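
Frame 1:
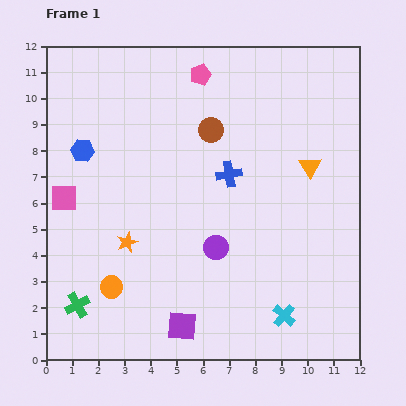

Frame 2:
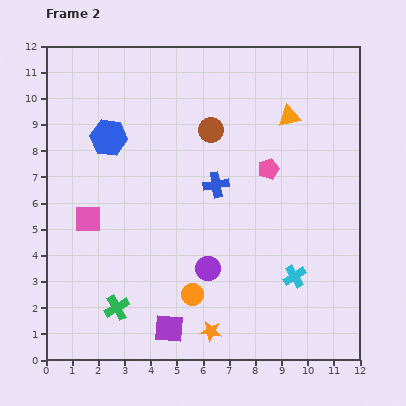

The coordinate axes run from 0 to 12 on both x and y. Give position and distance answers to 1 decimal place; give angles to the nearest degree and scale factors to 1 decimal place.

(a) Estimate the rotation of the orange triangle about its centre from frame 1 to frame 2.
50° clockwise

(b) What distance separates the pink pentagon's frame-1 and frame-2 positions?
4.4

The pink pentagon moved from (5.9, 10.9) to (8.5, 7.3), a distance of √(2.6² + 3.6²) ≈ 4.4.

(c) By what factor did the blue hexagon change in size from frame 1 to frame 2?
1.6×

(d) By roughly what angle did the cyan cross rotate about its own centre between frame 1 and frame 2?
17° clockwise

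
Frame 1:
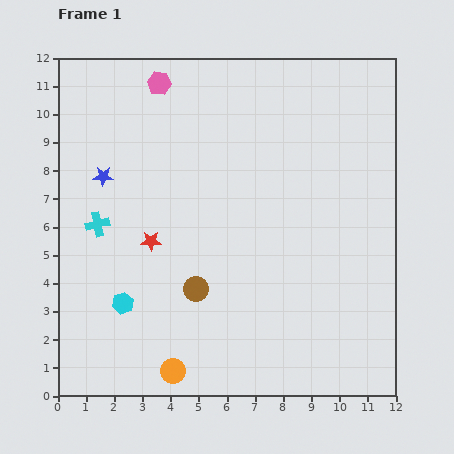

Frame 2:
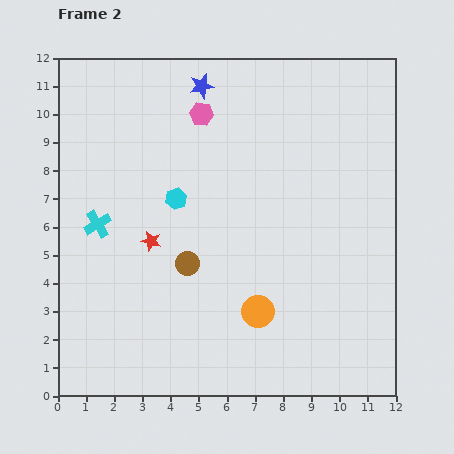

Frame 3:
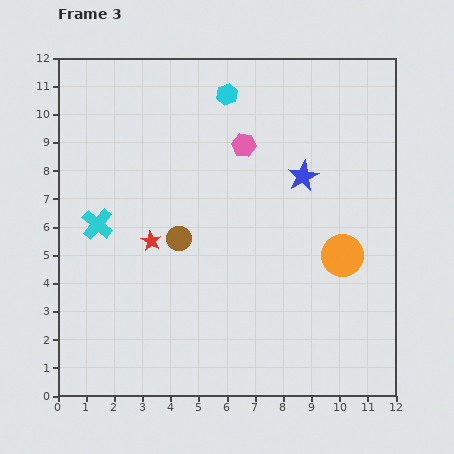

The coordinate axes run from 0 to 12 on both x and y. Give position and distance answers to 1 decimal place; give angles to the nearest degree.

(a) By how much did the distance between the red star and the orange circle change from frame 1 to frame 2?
-0.2

Distance in frame 1: 4.7. Distance in frame 2: 4.5.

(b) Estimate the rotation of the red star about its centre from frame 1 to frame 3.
30° clockwise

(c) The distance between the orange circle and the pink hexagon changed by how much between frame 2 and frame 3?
-2.1

Distance in frame 2: 7.3. Distance in frame 3: 5.2.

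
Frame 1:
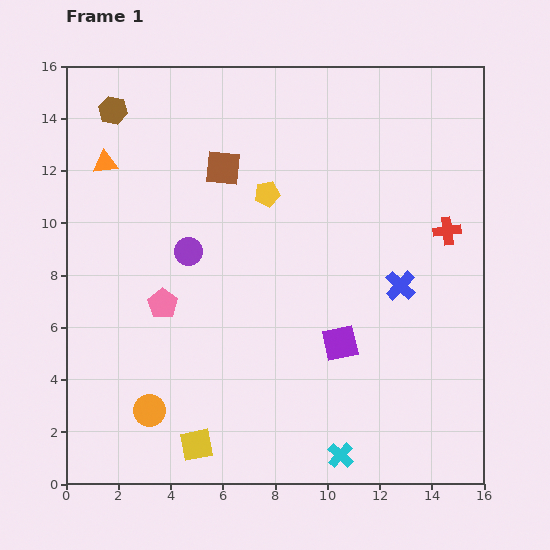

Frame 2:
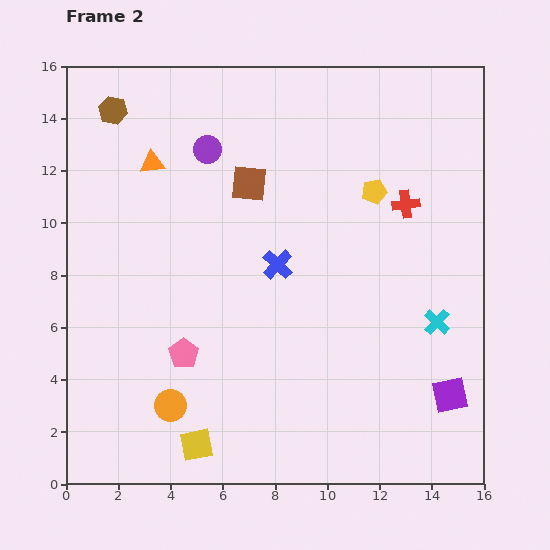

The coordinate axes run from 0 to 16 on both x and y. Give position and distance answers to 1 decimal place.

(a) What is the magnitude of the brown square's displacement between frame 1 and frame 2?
1.2

The brown square moved from (6.0, 12.1) to (7.0, 11.5), a distance of √(1.0² + 0.6²) ≈ 1.2.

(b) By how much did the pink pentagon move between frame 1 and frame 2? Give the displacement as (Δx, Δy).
(0.8, -1.9)

The pink pentagon was at (3.7, 6.9) in frame 1 and (4.5, 5.0) in frame 2.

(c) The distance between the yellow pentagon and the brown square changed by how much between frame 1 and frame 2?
+2.8

Distance in frame 1: 2.0. Distance in frame 2: 4.8.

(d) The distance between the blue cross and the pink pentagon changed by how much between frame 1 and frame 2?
-4.1

Distance in frame 1: 9.1. Distance in frame 2: 5.0.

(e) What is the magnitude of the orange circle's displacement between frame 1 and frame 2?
0.8

The orange circle moved from (3.2, 2.8) to (4.0, 3.0), a distance of √(0.8² + 0.2²) ≈ 0.8.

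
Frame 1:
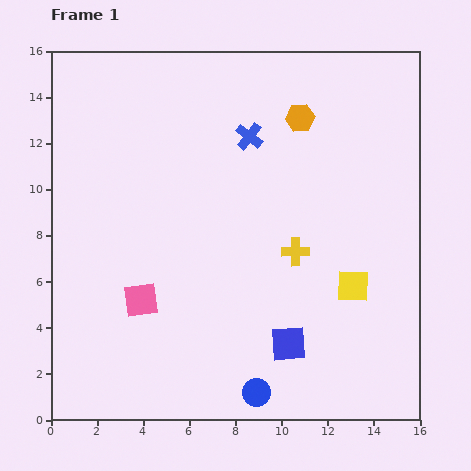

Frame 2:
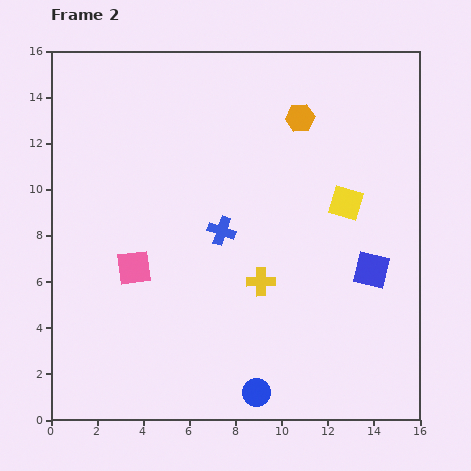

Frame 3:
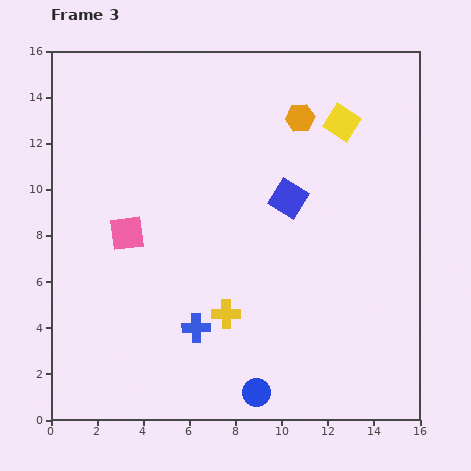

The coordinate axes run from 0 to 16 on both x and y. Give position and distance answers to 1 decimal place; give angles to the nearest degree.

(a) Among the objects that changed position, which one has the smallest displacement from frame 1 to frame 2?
the pink square

(moved 1.4)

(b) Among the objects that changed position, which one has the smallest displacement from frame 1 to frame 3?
the pink square

(moved 3.0)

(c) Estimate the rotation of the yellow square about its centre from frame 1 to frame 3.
30° clockwise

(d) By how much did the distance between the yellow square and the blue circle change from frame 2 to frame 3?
+3.2

Distance in frame 2: 9.1. Distance in frame 3: 12.3.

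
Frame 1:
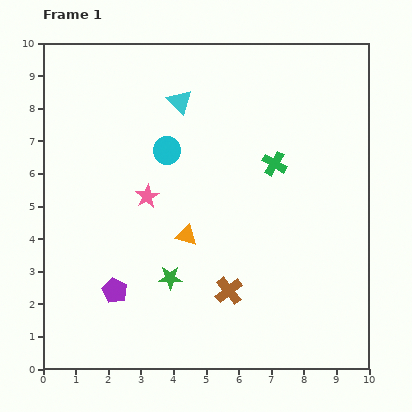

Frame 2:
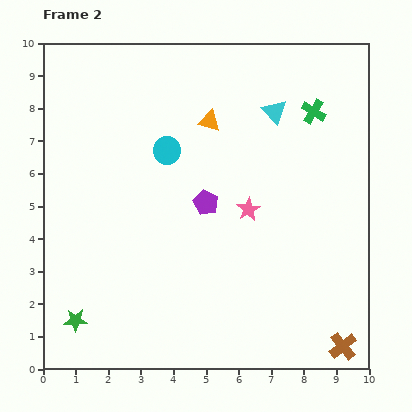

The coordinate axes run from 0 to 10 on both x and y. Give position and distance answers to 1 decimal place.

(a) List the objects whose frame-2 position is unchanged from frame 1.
the cyan circle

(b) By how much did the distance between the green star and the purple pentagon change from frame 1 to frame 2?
+3.7

Distance in frame 1: 1.7. Distance in frame 2: 5.4.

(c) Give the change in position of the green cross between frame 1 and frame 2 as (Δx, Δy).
(1.2, 1.6)

The green cross was at (7.1, 6.3) in frame 1 and (8.3, 7.9) in frame 2.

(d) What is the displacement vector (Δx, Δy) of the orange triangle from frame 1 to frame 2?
(0.7, 3.5)

The orange triangle was at (4.4, 4.1) in frame 1 and (5.1, 7.6) in frame 2.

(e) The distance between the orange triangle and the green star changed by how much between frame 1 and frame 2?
+5.9

Distance in frame 1: 1.4. Distance in frame 2: 7.3.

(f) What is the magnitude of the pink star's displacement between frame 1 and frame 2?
3.1

The pink star moved from (3.2, 5.3) to (6.3, 4.9), a distance of √(3.1² + 0.4²) ≈ 3.1.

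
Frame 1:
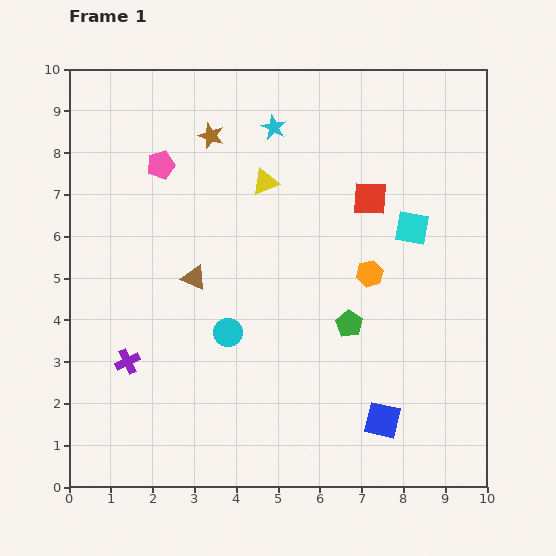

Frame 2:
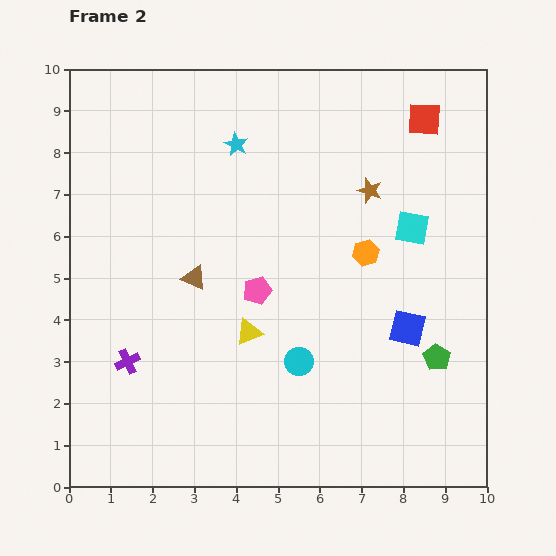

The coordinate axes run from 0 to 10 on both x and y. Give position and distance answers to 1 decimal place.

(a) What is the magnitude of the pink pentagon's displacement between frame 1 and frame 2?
3.8

The pink pentagon moved from (2.2, 7.7) to (4.5, 4.7), a distance of √(2.3² + 3.0²) ≈ 3.8.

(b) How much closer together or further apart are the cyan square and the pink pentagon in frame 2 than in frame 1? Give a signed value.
-2.2

Distance in frame 1: 6.2. Distance in frame 2: 4.0.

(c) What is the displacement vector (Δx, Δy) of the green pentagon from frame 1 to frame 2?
(2.1, -0.8)

The green pentagon was at (6.7, 3.9) in frame 1 and (8.8, 3.1) in frame 2.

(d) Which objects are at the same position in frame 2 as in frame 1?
the brown triangle, the cyan square, the purple cross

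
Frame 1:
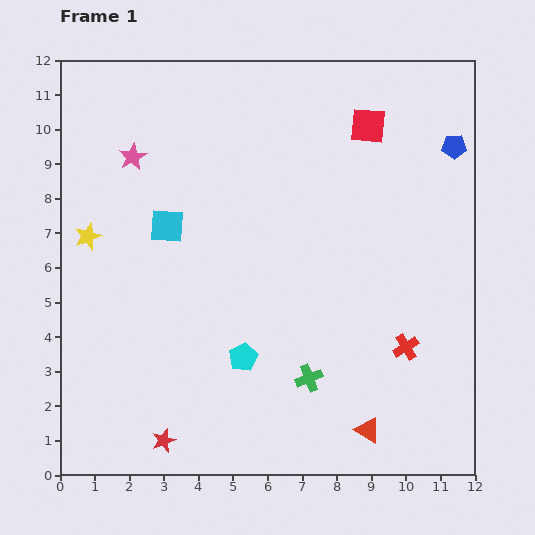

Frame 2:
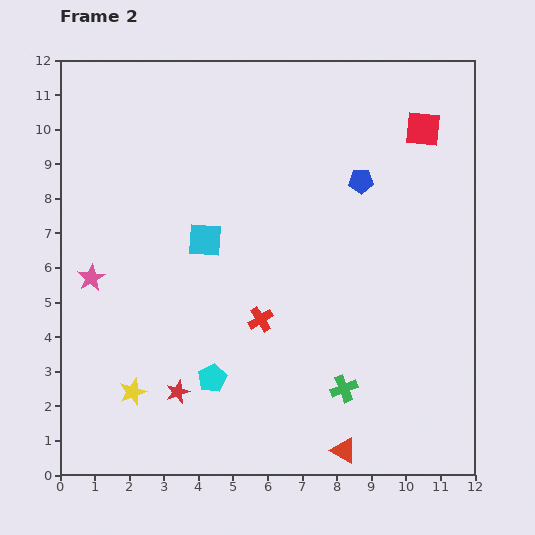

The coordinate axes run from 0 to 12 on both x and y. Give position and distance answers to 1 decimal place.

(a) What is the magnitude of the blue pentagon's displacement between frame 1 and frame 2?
2.9

The blue pentagon moved from (11.4, 9.5) to (8.7, 8.5), a distance of √(2.7² + 1.0²) ≈ 2.9.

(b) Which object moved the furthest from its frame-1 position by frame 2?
the yellow star

(moved 4.7; next 4.3)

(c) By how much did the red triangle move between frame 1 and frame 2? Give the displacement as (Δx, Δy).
(-0.7, -0.6)

The red triangle was at (8.9, 1.3) in frame 1 and (8.2, 0.7) in frame 2.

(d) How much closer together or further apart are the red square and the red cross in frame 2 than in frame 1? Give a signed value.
+0.7

Distance in frame 1: 6.5. Distance in frame 2: 7.2.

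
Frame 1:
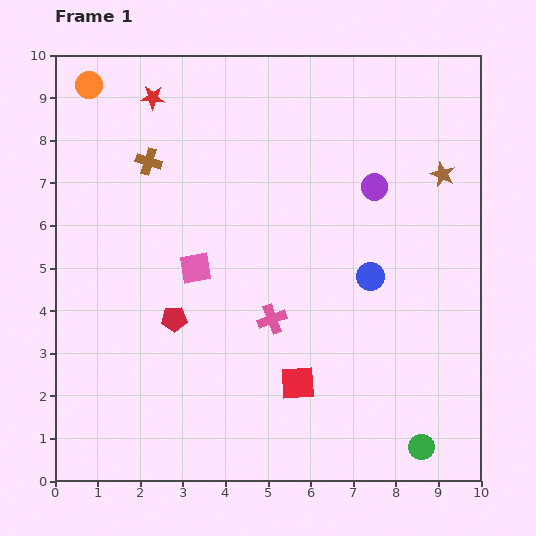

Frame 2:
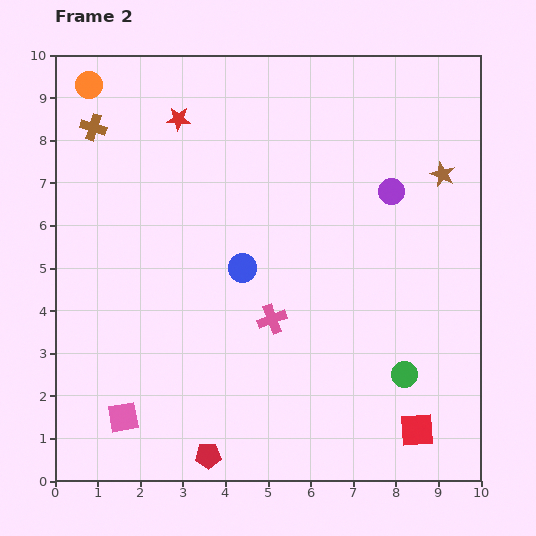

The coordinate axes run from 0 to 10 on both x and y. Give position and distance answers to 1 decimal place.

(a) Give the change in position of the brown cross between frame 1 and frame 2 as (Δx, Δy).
(-1.3, 0.8)

The brown cross was at (2.2, 7.5) in frame 1 and (0.9, 8.3) in frame 2.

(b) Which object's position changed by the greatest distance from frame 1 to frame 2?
the pink square

(moved 3.9; next 3.3)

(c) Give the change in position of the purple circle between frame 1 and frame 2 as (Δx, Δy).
(0.4, -0.1)

The purple circle was at (7.5, 6.9) in frame 1 and (7.9, 6.8) in frame 2.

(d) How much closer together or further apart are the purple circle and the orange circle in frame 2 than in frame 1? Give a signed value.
+0.4

Distance in frame 1: 7.1. Distance in frame 2: 7.5.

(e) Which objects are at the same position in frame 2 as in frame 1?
the brown star, the pink cross, the orange circle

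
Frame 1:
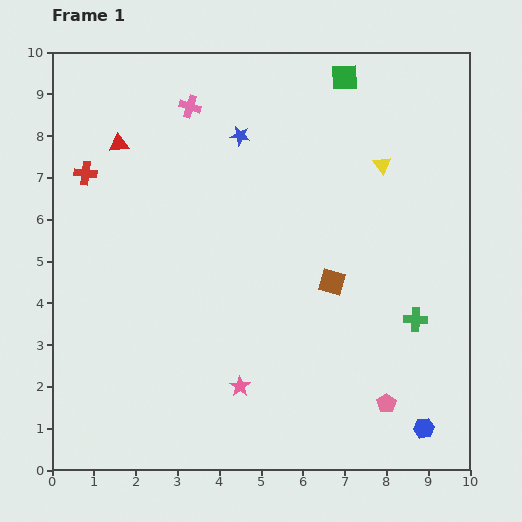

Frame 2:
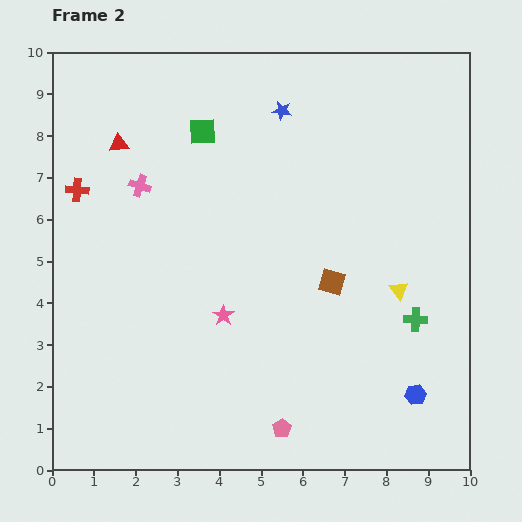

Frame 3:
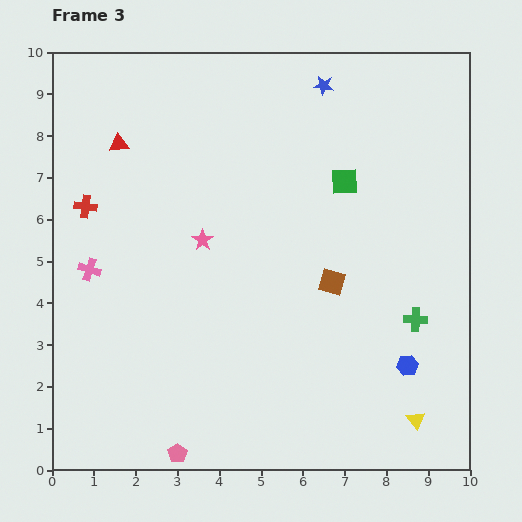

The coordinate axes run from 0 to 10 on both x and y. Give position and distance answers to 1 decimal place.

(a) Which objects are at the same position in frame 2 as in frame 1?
the red triangle, the green cross, the brown square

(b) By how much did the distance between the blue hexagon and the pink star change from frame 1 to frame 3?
+1.2

Distance in frame 1: 4.5. Distance in frame 3: 5.7.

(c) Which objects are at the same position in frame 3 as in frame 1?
the red triangle, the green cross, the brown square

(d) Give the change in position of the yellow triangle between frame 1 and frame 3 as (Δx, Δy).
(0.8, -6.1)

The yellow triangle was at (7.9, 7.3) in frame 1 and (8.7, 1.2) in frame 3.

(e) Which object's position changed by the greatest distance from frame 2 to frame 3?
the green square

(moved 3.6; next 3.1)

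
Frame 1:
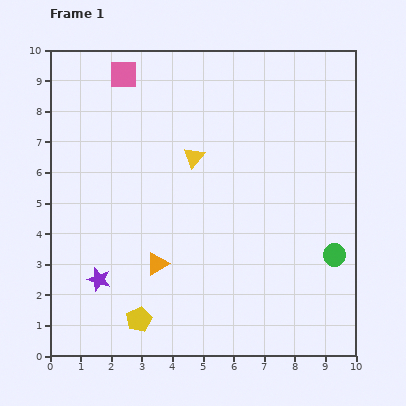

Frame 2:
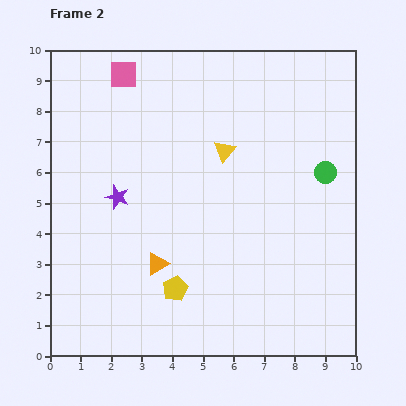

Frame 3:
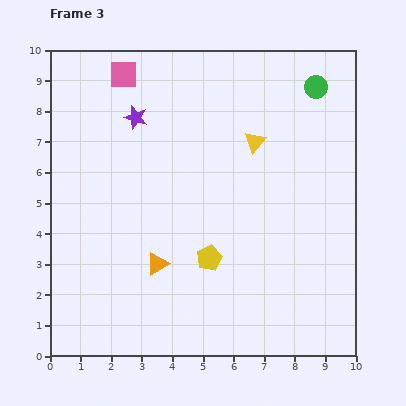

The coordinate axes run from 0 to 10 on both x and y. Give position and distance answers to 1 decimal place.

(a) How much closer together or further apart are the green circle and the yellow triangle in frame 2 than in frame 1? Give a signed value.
-2.2

Distance in frame 1: 5.6. Distance in frame 2: 3.4.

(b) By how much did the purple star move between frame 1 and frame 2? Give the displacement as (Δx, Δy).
(0.6, 2.7)

The purple star was at (1.6, 2.5) in frame 1 and (2.2, 5.2) in frame 2.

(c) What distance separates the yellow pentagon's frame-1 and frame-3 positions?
3.0

The yellow pentagon moved from (2.9, 1.2) to (5.2, 3.2), a distance of √(2.3² + 2.0²) ≈ 3.0.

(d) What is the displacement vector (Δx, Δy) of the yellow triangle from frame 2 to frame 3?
(1.0, 0.3)

The yellow triangle was at (5.7, 6.7) in frame 2 and (6.7, 7.0) in frame 3.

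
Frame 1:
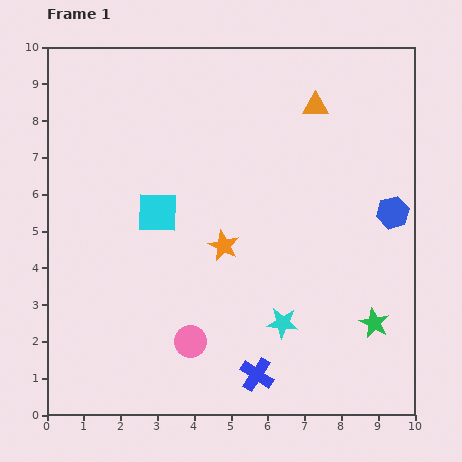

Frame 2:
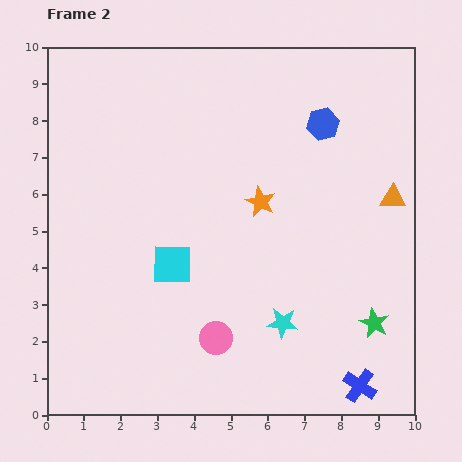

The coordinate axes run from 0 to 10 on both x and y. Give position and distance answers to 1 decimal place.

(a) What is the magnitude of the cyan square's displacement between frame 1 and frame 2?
1.5

The cyan square moved from (3.0, 5.5) to (3.4, 4.1), a distance of √(0.4² + 1.4²) ≈ 1.5.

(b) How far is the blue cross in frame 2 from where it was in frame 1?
2.8

The blue cross moved from (5.7, 1.1) to (8.5, 0.8), a distance of √(2.8² + 0.3²) ≈ 2.8.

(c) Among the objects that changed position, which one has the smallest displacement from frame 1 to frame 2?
the pink circle

(moved 0.7)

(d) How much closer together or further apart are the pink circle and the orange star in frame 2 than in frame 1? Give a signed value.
+1.1

Distance in frame 1: 2.8. Distance in frame 2: 3.9.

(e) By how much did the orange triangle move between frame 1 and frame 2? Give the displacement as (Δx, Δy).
(2.1, -2.5)

The orange triangle was at (7.3, 8.4) in frame 1 and (9.4, 5.9) in frame 2.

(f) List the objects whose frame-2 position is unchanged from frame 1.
the green star, the cyan star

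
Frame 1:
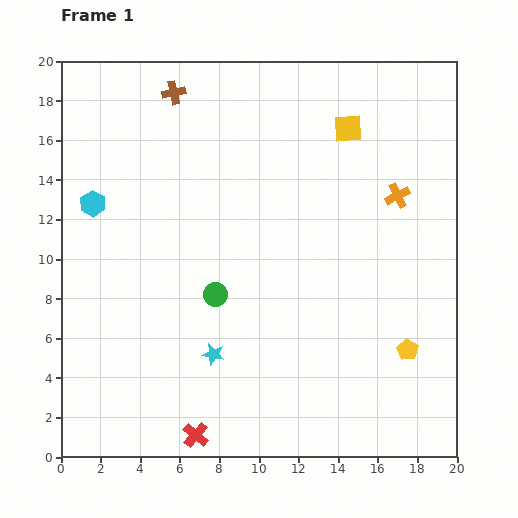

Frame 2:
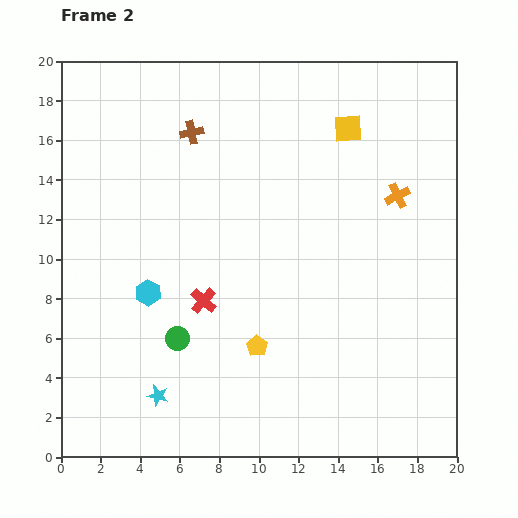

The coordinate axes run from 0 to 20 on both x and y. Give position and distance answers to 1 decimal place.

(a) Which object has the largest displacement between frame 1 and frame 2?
the yellow pentagon

(moved 7.6; next 6.8)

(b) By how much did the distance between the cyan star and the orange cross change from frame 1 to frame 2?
+3.5

Distance in frame 1: 12.3. Distance in frame 2: 15.8.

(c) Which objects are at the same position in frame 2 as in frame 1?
the orange cross, the yellow square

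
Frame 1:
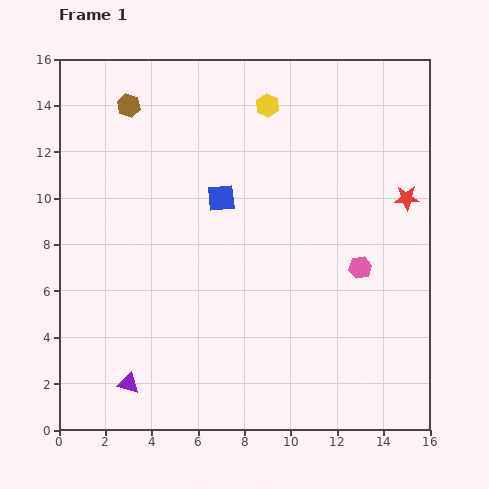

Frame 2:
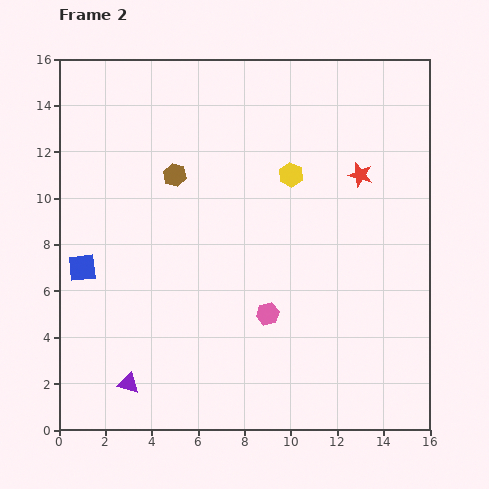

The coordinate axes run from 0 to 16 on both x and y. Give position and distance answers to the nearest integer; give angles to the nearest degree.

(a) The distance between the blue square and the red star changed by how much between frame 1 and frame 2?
+5

Distance in frame 1: 8. Distance in frame 2: 13.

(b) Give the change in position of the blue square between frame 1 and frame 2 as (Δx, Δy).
(-6, -3)

The blue square was at (7, 10) in frame 1 and (1, 7) in frame 2.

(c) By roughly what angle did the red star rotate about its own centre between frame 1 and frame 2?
17° clockwise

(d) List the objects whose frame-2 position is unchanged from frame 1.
the purple triangle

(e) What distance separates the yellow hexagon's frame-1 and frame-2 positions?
3

The yellow hexagon moved from (9, 14) to (10, 11), a distance of √(1² + 3²) ≈ 3.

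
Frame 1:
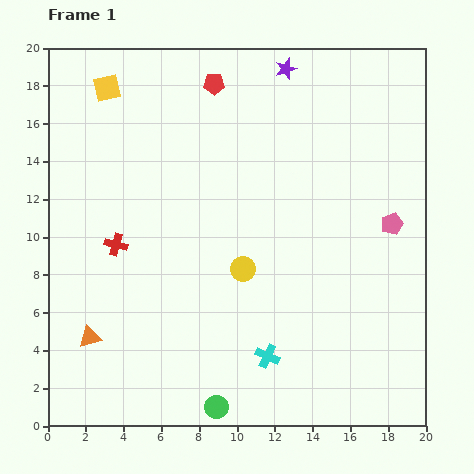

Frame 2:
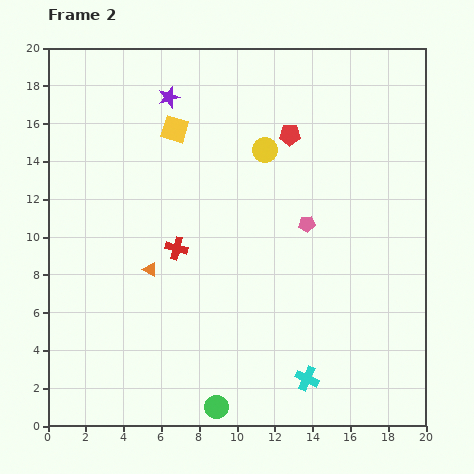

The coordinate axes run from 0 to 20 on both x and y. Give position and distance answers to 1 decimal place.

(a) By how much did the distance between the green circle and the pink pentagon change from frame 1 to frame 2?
-2.6

Distance in frame 1: 13.4. Distance in frame 2: 10.8.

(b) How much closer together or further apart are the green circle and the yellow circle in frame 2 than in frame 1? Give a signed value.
+6.4

Distance in frame 1: 7.4. Distance in frame 2: 13.8.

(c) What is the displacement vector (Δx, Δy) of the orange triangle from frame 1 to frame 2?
(3.2, 3.6)

The orange triangle was at (2.2, 4.7) in frame 1 and (5.4, 8.3) in frame 2.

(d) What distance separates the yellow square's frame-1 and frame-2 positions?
4.2

The yellow square moved from (3.1, 17.9) to (6.7, 15.7), a distance of √(3.6² + 2.2²) ≈ 4.2.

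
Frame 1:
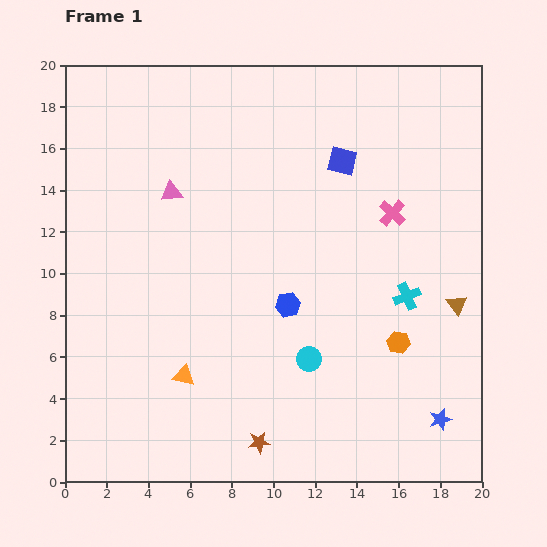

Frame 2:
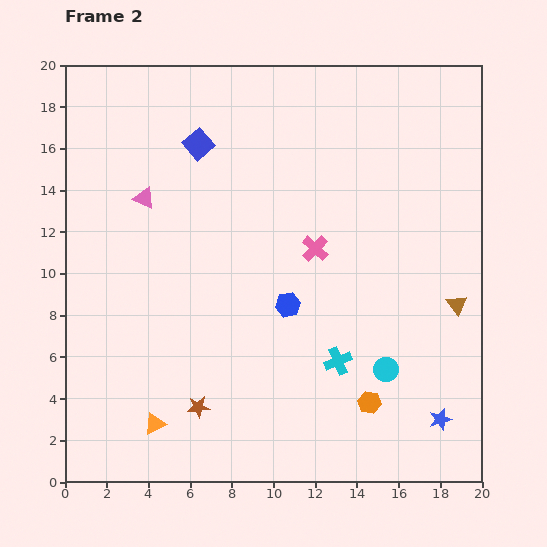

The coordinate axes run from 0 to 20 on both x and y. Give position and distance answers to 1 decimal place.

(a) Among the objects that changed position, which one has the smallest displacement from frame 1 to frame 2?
the pink triangle

(moved 1.3)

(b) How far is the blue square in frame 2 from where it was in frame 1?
6.9

The blue square moved from (13.3, 15.4) to (6.4, 16.2), a distance of √(6.9² + 0.8²) ≈ 6.9.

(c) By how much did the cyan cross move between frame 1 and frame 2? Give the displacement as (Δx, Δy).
(-3.3, -3.1)

The cyan cross was at (16.4, 8.9) in frame 1 and (13.1, 5.8) in frame 2.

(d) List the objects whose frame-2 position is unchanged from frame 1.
the brown triangle, the blue star, the blue hexagon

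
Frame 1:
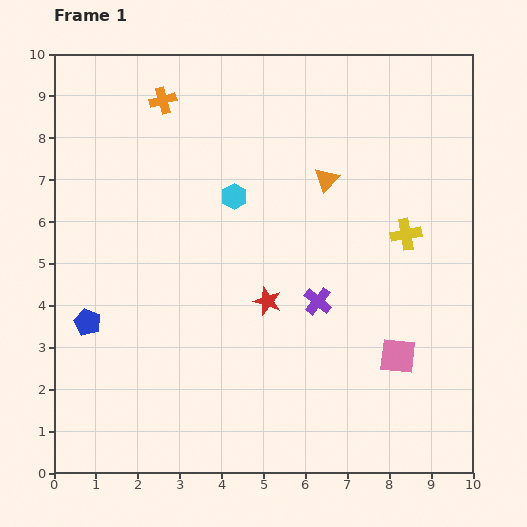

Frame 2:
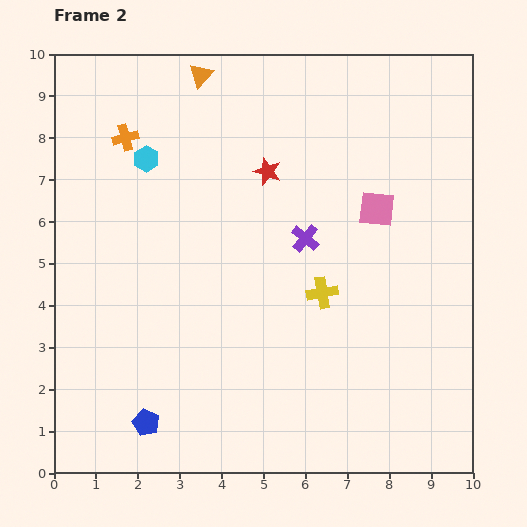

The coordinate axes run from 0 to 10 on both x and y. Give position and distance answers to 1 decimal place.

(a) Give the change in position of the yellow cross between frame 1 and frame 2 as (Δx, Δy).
(-2.0, -1.4)

The yellow cross was at (8.4, 5.7) in frame 1 and (6.4, 4.3) in frame 2.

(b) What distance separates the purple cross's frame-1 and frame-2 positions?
1.5

The purple cross moved from (6.3, 4.1) to (6.0, 5.6), a distance of √(0.3² + 1.5²) ≈ 1.5.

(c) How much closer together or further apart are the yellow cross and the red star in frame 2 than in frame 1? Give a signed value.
-0.5

Distance in frame 1: 3.7. Distance in frame 2: 3.2.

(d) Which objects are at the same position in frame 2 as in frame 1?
none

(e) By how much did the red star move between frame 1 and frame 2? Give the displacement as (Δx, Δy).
(0.0, 3.1)

The red star was at (5.1, 4.1) in frame 1 and (5.1, 7.2) in frame 2.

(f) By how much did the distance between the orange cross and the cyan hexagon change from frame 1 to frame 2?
-2.2

Distance in frame 1: 2.9. Distance in frame 2: 0.7.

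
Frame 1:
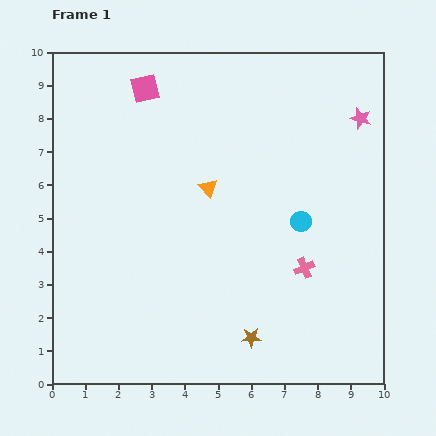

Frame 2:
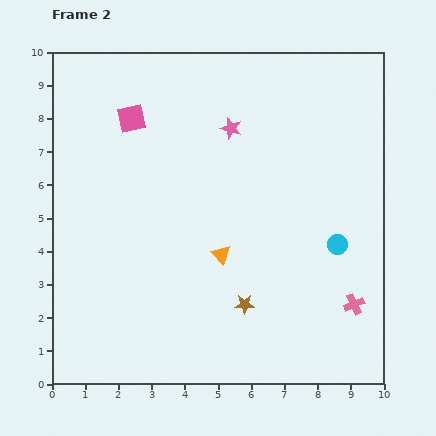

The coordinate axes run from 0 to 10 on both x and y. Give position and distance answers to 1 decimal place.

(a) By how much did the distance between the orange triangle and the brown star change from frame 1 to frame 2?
-3.0

Distance in frame 1: 4.7. Distance in frame 2: 1.7.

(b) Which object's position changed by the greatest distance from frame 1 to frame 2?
the pink star

(moved 3.9; next 2.0)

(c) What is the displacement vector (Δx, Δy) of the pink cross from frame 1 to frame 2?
(1.5, -1.1)

The pink cross was at (7.6, 3.5) in frame 1 and (9.1, 2.4) in frame 2.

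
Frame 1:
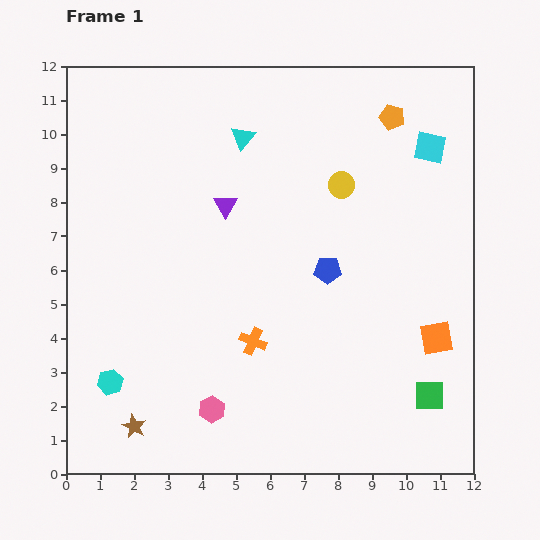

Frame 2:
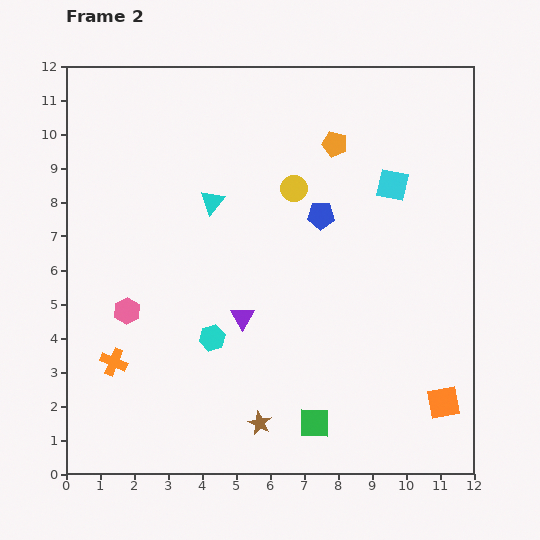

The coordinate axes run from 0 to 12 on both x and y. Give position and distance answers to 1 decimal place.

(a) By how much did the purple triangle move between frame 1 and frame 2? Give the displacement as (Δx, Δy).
(0.5, -3.3)

The purple triangle was at (4.7, 7.9) in frame 1 and (5.2, 4.6) in frame 2.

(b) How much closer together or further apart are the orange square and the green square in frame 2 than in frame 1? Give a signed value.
+2.1

Distance in frame 1: 1.7. Distance in frame 2: 3.8.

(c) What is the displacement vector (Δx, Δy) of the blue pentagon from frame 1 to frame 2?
(-0.2, 1.6)

The blue pentagon was at (7.7, 6.0) in frame 1 and (7.5, 7.6) in frame 2.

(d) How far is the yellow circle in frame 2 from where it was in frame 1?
1.4

The yellow circle moved from (8.1, 8.5) to (6.7, 8.4), a distance of √(1.4² + 0.1²) ≈ 1.4.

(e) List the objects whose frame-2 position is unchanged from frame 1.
none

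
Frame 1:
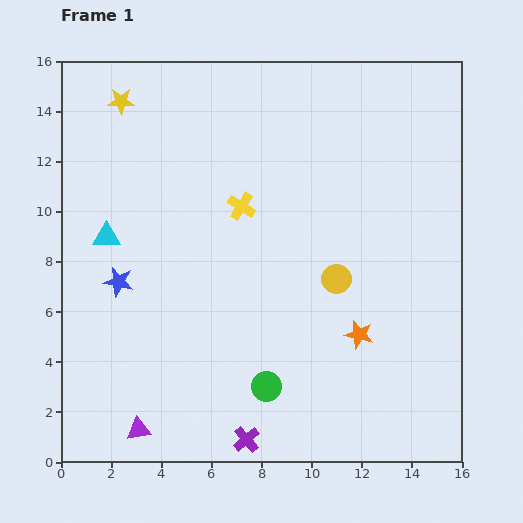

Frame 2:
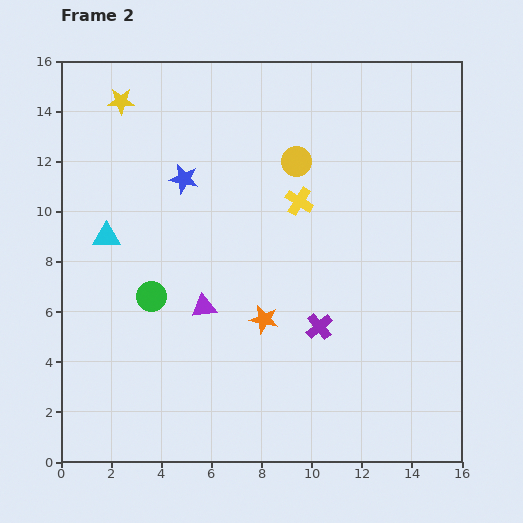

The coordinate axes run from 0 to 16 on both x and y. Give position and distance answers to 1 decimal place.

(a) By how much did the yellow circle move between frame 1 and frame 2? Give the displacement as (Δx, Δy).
(-1.6, 4.7)

The yellow circle was at (11.0, 7.3) in frame 1 and (9.4, 12.0) in frame 2.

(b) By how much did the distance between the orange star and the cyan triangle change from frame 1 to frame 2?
-3.7

Distance in frame 1: 10.8. Distance in frame 2: 7.1.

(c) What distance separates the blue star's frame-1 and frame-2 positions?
4.9

The blue star moved from (2.3, 7.2) to (4.9, 11.3), a distance of √(2.6² + 4.1²) ≈ 4.9.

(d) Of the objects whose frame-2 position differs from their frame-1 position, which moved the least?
the yellow cross

(moved 2.3)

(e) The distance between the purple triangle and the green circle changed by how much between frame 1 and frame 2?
-3.3

Distance in frame 1: 5.4. Distance in frame 2: 2.1.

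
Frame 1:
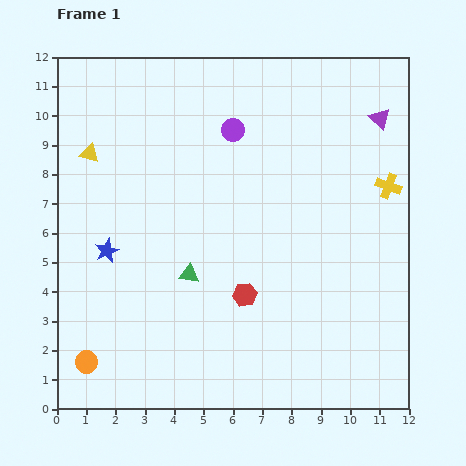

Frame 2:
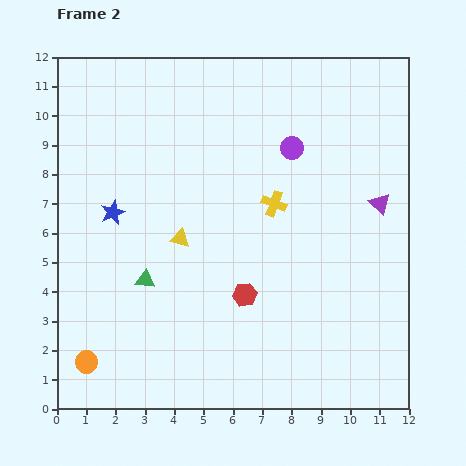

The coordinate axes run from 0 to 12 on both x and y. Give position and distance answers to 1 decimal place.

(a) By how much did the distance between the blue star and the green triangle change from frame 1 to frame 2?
-0.4

Distance in frame 1: 2.9. Distance in frame 2: 2.5.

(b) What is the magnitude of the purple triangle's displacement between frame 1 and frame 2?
2.9

The purple triangle moved from (11.0, 9.9) to (11.0, 7.0), a distance of √(0.0² + 2.9²) ≈ 2.9.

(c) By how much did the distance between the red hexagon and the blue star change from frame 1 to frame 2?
+0.4

Distance in frame 1: 4.9. Distance in frame 2: 5.3.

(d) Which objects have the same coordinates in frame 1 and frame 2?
the orange circle, the red hexagon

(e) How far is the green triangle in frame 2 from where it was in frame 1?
1.5

The green triangle moved from (4.5, 4.6) to (3.0, 4.4), a distance of √(1.5² + 0.2²) ≈ 1.5.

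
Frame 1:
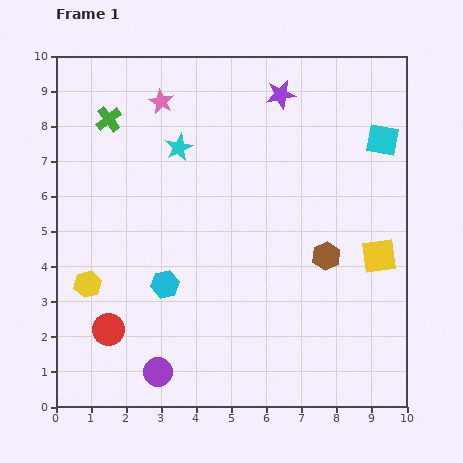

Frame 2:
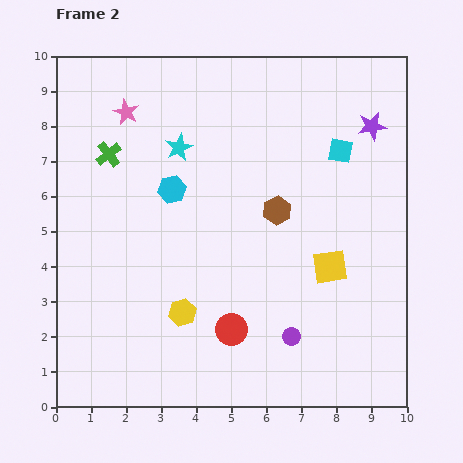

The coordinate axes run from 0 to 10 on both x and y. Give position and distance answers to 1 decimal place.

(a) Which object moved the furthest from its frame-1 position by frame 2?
the purple circle

(moved 3.9; next 3.5)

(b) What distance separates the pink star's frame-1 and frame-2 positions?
1.0

The pink star moved from (3.0, 8.7) to (2.0, 8.4), a distance of √(1.0² + 0.3²) ≈ 1.0.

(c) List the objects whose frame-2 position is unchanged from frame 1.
the cyan star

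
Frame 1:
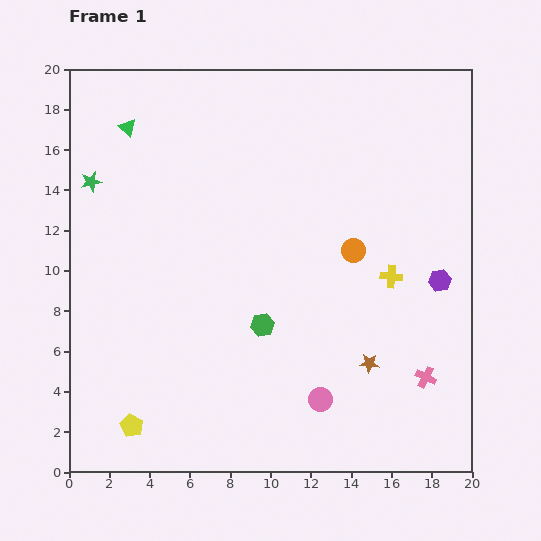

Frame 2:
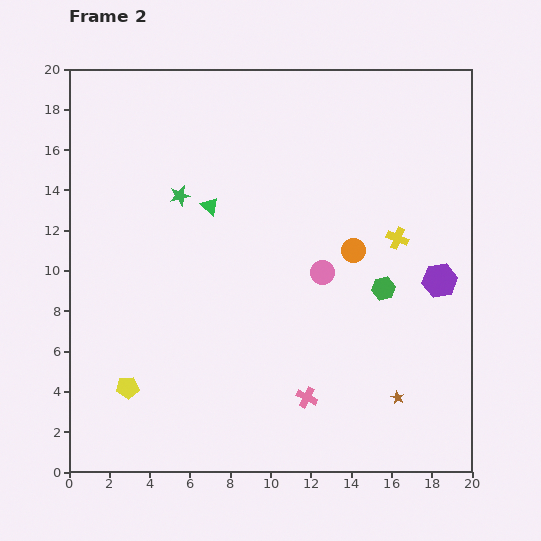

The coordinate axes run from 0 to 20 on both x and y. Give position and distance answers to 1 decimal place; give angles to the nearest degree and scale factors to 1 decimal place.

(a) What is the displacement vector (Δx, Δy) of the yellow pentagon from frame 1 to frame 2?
(-0.2, 1.9)

The yellow pentagon was at (3.1, 2.3) in frame 1 and (2.9, 4.2) in frame 2.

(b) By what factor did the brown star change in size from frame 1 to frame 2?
0.6×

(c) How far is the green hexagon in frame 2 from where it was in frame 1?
6.3

The green hexagon moved from (9.6, 7.3) to (15.6, 9.1), a distance of √(6.0² + 1.8²) ≈ 6.3.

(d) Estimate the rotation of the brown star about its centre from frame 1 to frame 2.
23° clockwise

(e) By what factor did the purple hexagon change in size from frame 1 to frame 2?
1.5×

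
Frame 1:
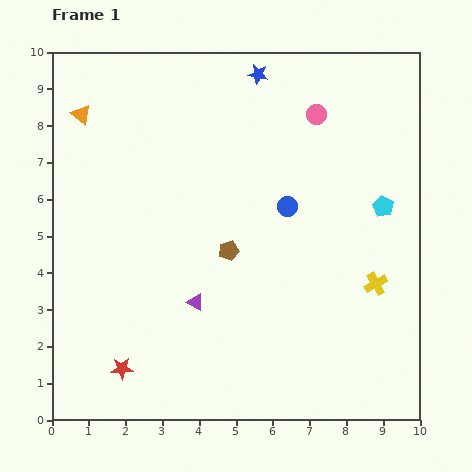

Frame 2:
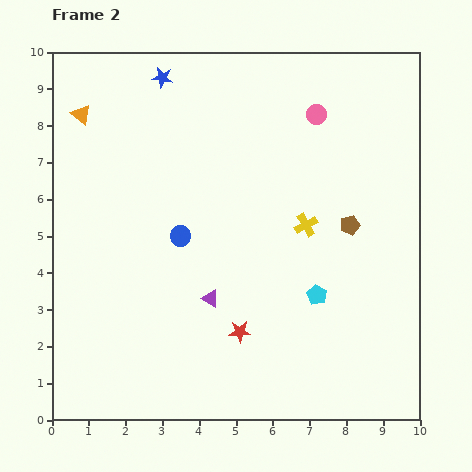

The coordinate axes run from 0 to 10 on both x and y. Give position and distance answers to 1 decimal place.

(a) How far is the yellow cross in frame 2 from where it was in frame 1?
2.5

The yellow cross moved from (8.8, 3.7) to (6.9, 5.3), a distance of √(1.9² + 1.6²) ≈ 2.5.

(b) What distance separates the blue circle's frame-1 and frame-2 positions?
3.0

The blue circle moved from (6.4, 5.8) to (3.5, 5.0), a distance of √(2.9² + 0.8²) ≈ 3.0.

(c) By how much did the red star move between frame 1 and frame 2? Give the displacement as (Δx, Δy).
(3.2, 1.0)

The red star was at (1.9, 1.4) in frame 1 and (5.1, 2.4) in frame 2.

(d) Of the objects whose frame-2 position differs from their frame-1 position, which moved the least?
the purple triangle

(moved 0.4)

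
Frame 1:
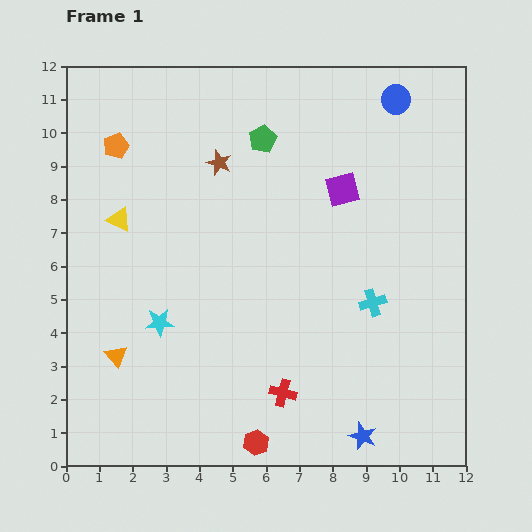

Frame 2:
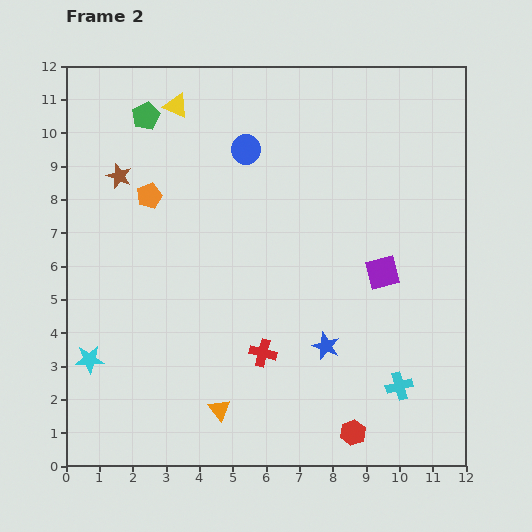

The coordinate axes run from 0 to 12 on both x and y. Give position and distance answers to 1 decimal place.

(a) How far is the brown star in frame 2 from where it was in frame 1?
3.0

The brown star moved from (4.6, 9.1) to (1.6, 8.7), a distance of √(3.0² + 0.4²) ≈ 3.0.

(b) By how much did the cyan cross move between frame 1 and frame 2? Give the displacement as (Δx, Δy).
(0.8, -2.5)

The cyan cross was at (9.2, 4.9) in frame 1 and (10.0, 2.4) in frame 2.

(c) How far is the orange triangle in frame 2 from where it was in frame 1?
3.5

The orange triangle moved from (1.5, 3.3) to (4.6, 1.7), a distance of √(3.1² + 1.6²) ≈ 3.5.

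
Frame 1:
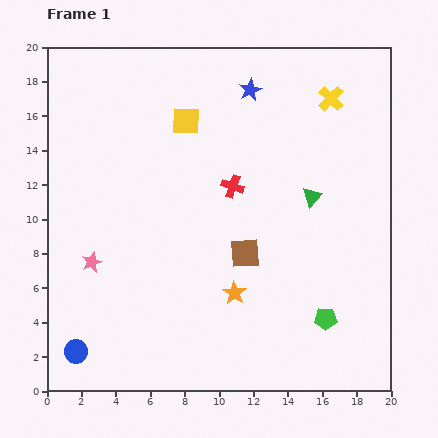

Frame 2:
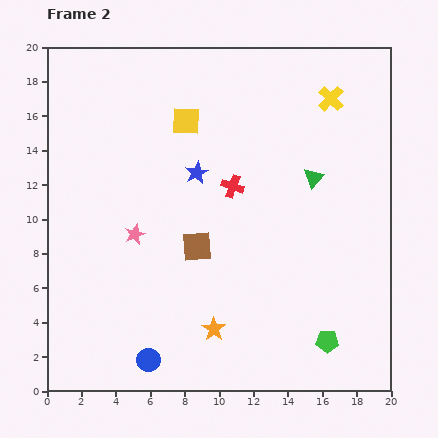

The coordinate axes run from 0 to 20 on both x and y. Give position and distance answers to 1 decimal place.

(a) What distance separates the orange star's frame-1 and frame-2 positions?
2.4

The orange star moved from (10.9, 5.7) to (9.7, 3.6), a distance of √(1.2² + 2.1²) ≈ 2.4.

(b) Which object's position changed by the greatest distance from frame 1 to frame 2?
the blue star

(moved 5.7; next 4.2)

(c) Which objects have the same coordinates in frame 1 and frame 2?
the red cross, the yellow cross, the yellow square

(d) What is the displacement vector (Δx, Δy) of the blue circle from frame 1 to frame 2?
(4.2, -0.5)

The blue circle was at (1.7, 2.3) in frame 1 and (5.9, 1.8) in frame 2.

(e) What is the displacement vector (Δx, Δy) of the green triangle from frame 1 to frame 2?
(0.1, 1.1)

The green triangle was at (15.4, 11.3) in frame 1 and (15.5, 12.4) in frame 2.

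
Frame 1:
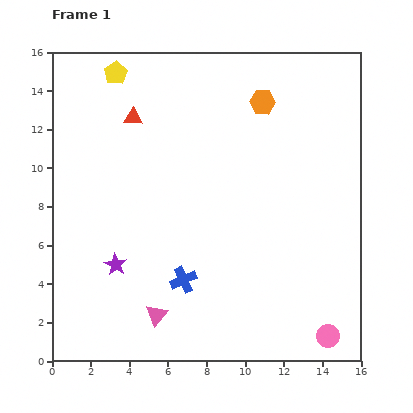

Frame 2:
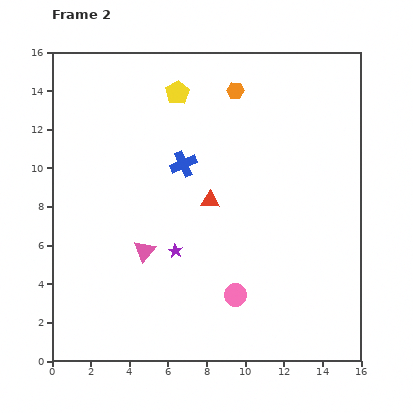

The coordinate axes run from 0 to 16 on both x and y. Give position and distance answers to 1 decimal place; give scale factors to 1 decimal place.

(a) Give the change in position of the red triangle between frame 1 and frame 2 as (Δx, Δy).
(4.0, -4.3)

The red triangle was at (4.2, 12.6) in frame 1 and (8.2, 8.3) in frame 2.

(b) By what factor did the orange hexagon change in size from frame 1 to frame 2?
0.7×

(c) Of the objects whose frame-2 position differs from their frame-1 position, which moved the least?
the orange hexagon

(moved 1.5)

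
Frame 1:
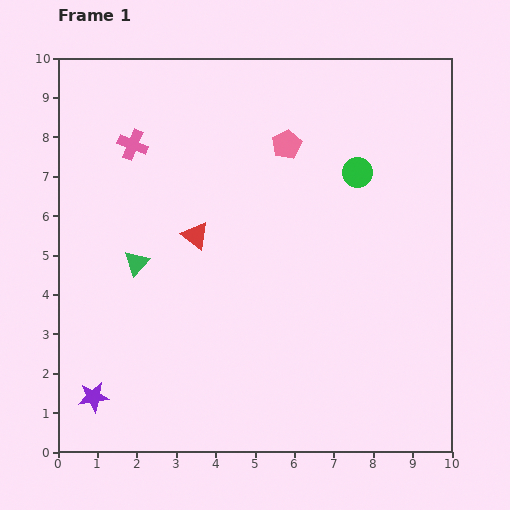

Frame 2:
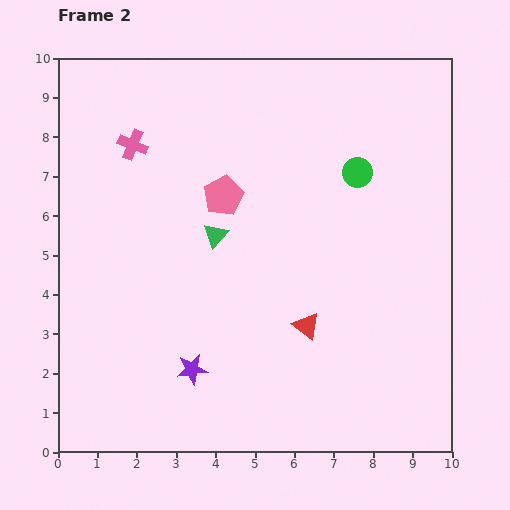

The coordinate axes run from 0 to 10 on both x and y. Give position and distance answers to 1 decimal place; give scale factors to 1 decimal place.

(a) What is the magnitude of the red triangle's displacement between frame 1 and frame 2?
3.6

The red triangle moved from (3.5, 5.5) to (6.3, 3.2), a distance of √(2.8² + 2.3²) ≈ 3.6.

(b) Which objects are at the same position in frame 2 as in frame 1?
the green circle, the pink cross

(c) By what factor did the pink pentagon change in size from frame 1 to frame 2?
1.4×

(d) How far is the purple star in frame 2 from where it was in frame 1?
2.6

The purple star moved from (0.9, 1.4) to (3.4, 2.1), a distance of √(2.5² + 0.7²) ≈ 2.6.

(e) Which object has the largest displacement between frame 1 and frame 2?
the red triangle

(moved 3.6; next 2.6)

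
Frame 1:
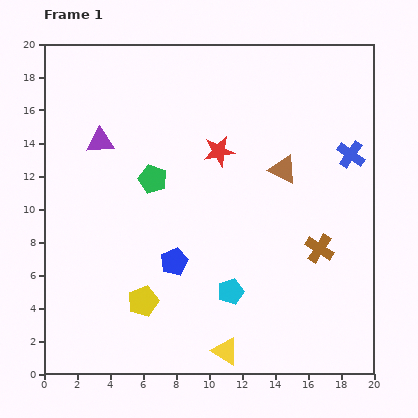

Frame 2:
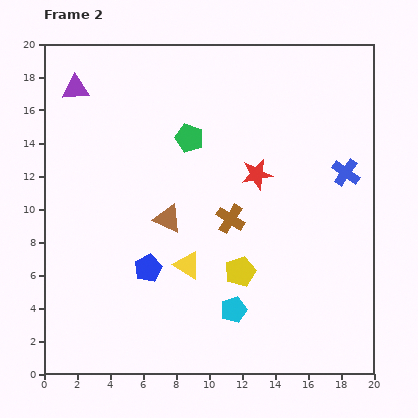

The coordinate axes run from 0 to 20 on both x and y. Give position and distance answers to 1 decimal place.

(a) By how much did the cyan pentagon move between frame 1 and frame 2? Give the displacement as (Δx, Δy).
(0.2, -1.1)

The cyan pentagon was at (11.3, 5.0) in frame 1 and (11.5, 3.9) in frame 2.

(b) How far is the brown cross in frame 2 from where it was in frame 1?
5.7

The brown cross moved from (16.7, 7.6) to (11.3, 9.4), a distance of √(5.4² + 1.8²) ≈ 5.7.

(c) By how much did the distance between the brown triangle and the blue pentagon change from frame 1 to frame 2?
-5.5

Distance in frame 1: 8.7. Distance in frame 2: 3.2.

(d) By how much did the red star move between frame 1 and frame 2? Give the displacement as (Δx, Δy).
(2.3, -1.4)

The red star was at (10.6, 13.5) in frame 1 and (12.9, 12.1) in frame 2.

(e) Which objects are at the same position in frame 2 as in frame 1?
none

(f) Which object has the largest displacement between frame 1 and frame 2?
the brown triangle

(moved 7.6; next 6.2)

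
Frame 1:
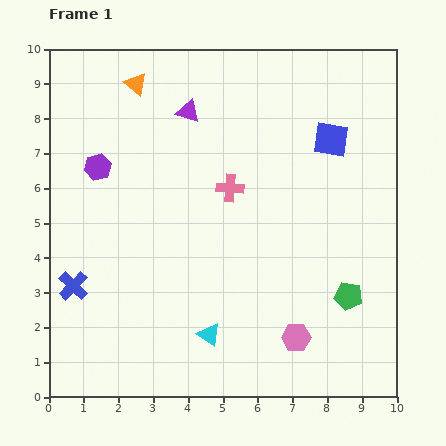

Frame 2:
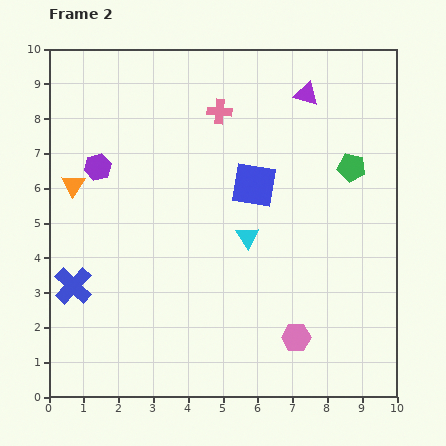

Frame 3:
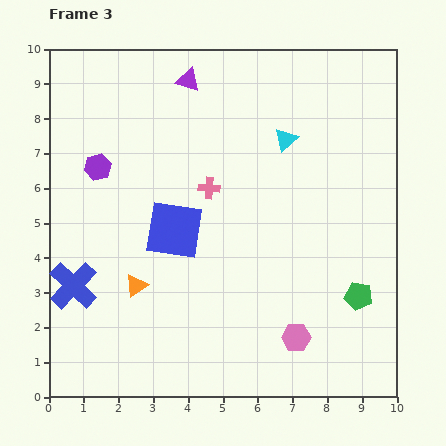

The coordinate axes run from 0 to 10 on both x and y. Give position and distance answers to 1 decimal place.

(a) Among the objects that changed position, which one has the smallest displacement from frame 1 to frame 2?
the pink cross

(moved 2.2)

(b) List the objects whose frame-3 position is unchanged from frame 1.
the pink hexagon, the purple hexagon, the blue cross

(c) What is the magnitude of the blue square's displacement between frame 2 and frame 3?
2.6

The blue square moved from (5.9, 6.1) to (3.6, 4.8), a distance of √(2.3² + 1.3²) ≈ 2.6.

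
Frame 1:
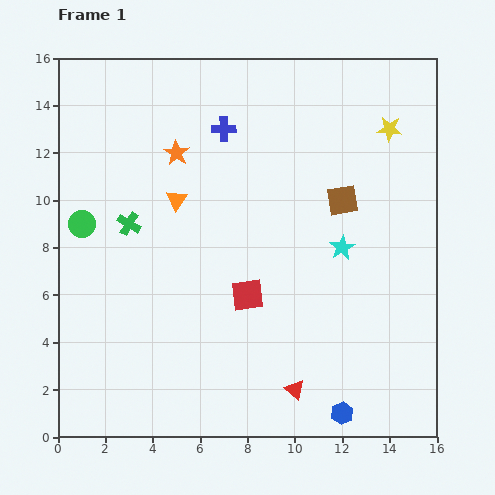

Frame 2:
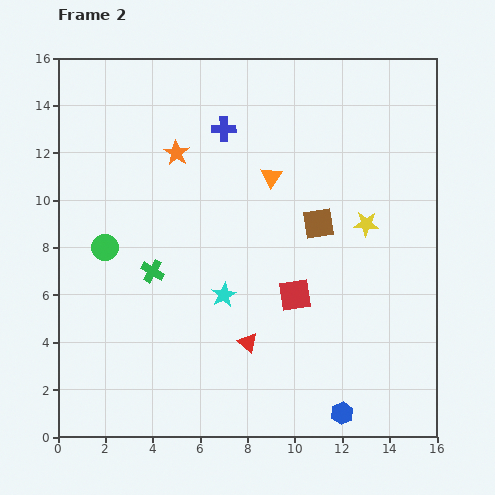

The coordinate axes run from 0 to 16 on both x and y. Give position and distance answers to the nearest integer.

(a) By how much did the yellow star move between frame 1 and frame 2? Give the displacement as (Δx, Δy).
(-1, -4)

The yellow star was at (14, 13) in frame 1 and (13, 9) in frame 2.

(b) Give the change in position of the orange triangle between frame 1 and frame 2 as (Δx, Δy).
(4, 1)

The orange triangle was at (5, 10) in frame 1 and (9, 11) in frame 2.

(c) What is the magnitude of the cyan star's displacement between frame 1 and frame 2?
5

The cyan star moved from (12, 8) to (7, 6), a distance of √(5² + 2²) ≈ 5.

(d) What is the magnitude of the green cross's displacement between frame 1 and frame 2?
2

The green cross moved from (3, 9) to (4, 7), a distance of √(1² + 2²) ≈ 2.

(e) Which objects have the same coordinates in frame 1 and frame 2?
the blue hexagon, the orange star, the blue cross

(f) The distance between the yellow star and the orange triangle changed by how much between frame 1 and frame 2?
-5

Distance in frame 1: 9. Distance in frame 2: 4.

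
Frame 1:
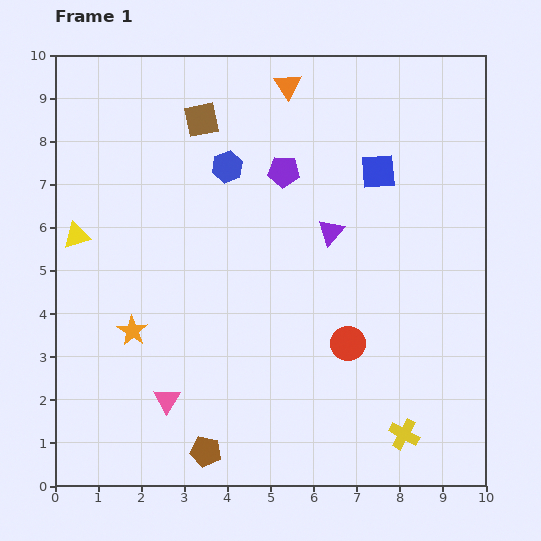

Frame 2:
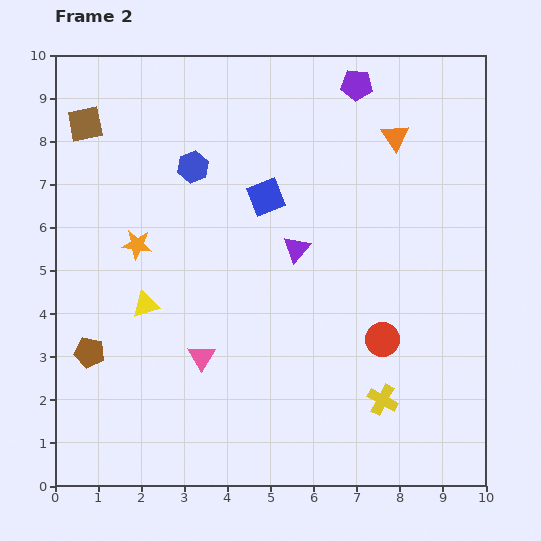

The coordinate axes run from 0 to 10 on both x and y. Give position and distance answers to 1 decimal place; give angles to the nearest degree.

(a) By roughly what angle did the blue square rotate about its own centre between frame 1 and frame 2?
16° counter-clockwise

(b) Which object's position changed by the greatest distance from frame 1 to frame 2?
the brown pentagon

(moved 3.5; next 2.8)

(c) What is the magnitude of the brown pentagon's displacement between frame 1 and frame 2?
3.5

The brown pentagon moved from (3.5, 0.8) to (0.8, 3.1), a distance of √(2.7² + 2.3²) ≈ 3.5.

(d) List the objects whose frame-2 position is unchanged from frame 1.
none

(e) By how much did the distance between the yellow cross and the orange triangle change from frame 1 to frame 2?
-2.4

Distance in frame 1: 8.5. Distance in frame 2: 6.1.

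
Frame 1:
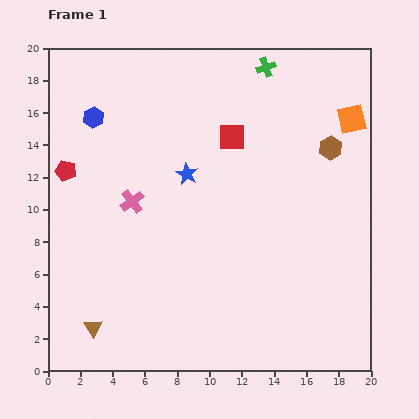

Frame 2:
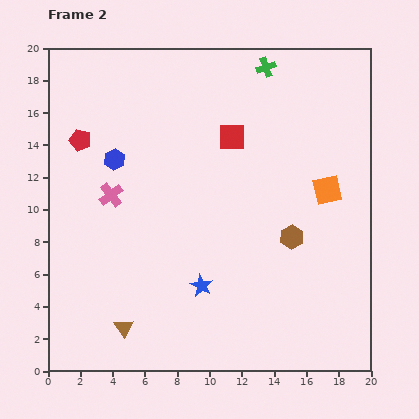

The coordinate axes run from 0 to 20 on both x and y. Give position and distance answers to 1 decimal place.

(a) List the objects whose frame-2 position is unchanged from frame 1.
the red square, the green cross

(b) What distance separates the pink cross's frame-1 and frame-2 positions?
1.4

The pink cross moved from (5.2, 10.5) to (3.9, 10.9), a distance of √(1.3² + 0.4²) ≈ 1.4.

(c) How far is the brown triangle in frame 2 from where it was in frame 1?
1.9

The brown triangle moved from (2.8, 2.7) to (4.7, 2.7), a distance of √(1.9² + 0.0²) ≈ 1.9.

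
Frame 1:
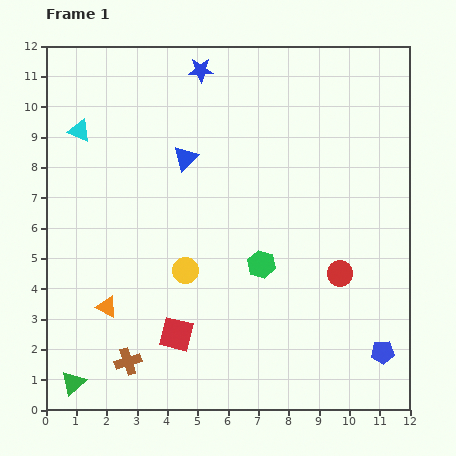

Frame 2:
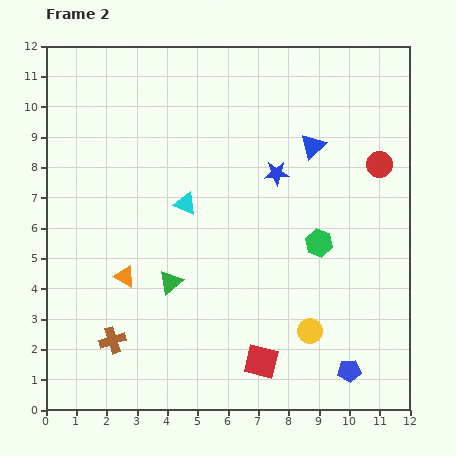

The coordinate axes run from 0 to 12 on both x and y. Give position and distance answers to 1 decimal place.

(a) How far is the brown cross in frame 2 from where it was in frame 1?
0.9

The brown cross moved from (2.7, 1.6) to (2.2, 2.3), a distance of √(0.5² + 0.7²) ≈ 0.9.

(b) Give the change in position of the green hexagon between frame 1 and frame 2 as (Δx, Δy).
(1.9, 0.7)

The green hexagon was at (7.1, 4.8) in frame 1 and (9.0, 5.5) in frame 2.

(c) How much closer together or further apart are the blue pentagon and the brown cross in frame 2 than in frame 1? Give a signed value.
-0.5

Distance in frame 1: 8.4. Distance in frame 2: 7.9.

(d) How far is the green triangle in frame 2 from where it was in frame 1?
4.6

The green triangle moved from (0.9, 0.9) to (4.1, 4.2), a distance of √(3.2² + 3.3²) ≈ 4.6.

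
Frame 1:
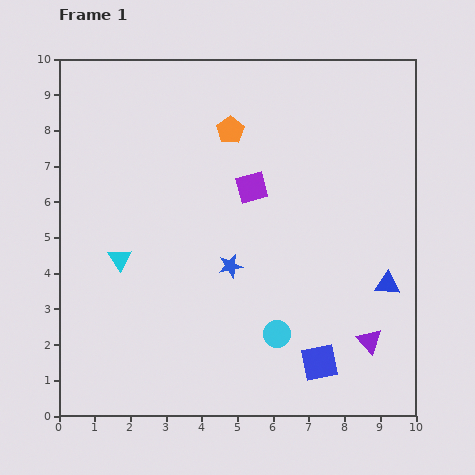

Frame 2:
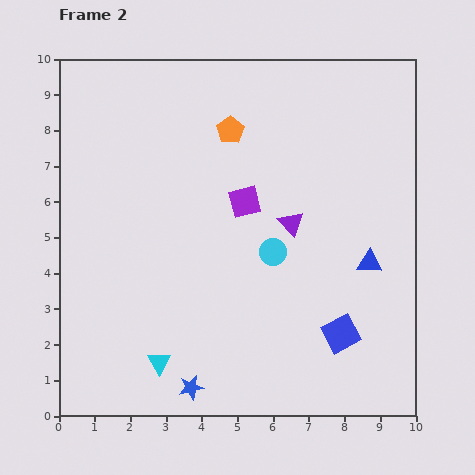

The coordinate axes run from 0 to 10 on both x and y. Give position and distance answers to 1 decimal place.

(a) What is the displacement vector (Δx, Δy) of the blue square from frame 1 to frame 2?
(0.6, 0.8)

The blue square was at (7.3, 1.5) in frame 1 and (7.9, 2.3) in frame 2.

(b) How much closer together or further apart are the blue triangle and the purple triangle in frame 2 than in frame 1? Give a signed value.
+0.8

Distance in frame 1: 1.7. Distance in frame 2: 2.5.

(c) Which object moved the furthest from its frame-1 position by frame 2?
the purple triangle

(moved 4.0; next 3.6)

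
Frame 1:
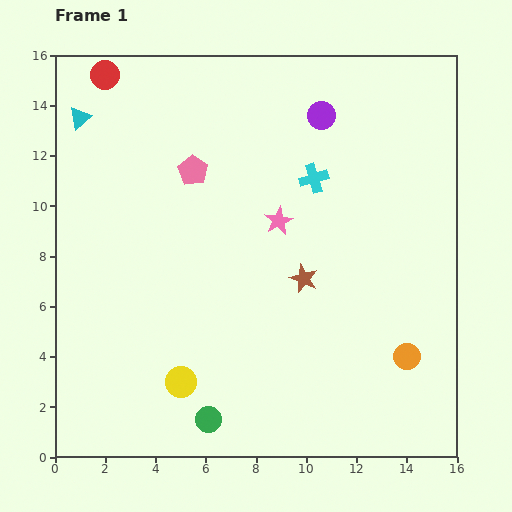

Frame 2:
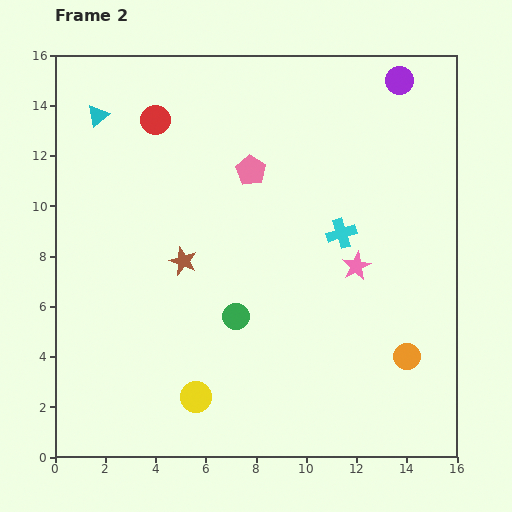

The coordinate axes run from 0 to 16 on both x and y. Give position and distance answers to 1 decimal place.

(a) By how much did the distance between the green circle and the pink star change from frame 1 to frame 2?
-3.2

Distance in frame 1: 8.4. Distance in frame 2: 5.2.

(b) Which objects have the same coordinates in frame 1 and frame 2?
the orange circle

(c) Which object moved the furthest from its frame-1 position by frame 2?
the brown star

(moved 4.9; next 4.2)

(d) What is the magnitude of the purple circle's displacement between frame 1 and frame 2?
3.4

The purple circle moved from (10.6, 13.6) to (13.7, 15.0), a distance of √(3.1² + 1.4²) ≈ 3.4.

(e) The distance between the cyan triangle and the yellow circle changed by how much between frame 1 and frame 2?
+0.7

Distance in frame 1: 11.2. Distance in frame 2: 11.9.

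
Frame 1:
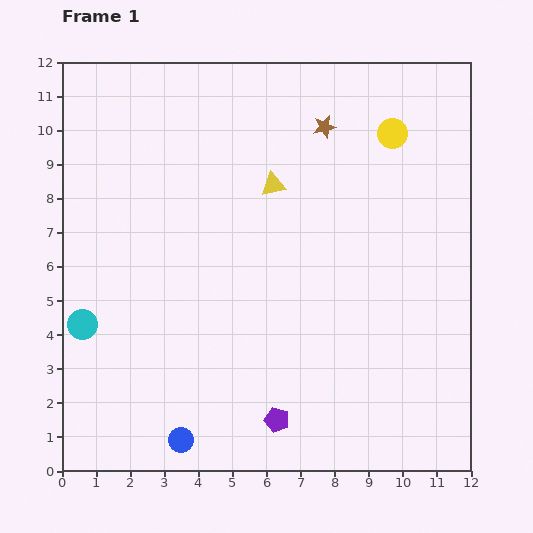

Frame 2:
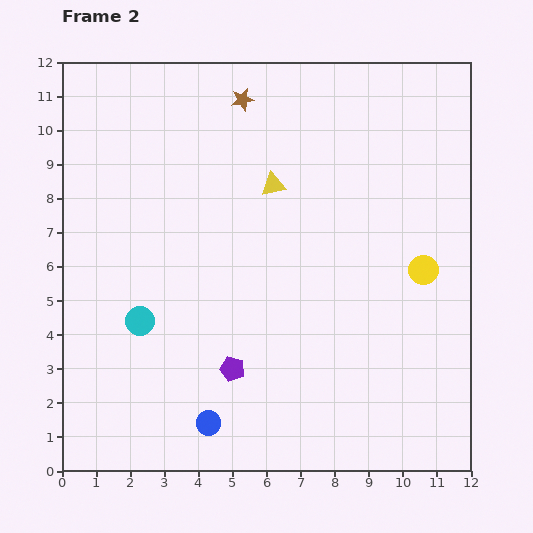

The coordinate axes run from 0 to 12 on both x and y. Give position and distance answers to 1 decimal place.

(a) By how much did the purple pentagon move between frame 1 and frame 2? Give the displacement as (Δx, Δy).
(-1.3, 1.5)

The purple pentagon was at (6.3, 1.5) in frame 1 and (5.0, 3.0) in frame 2.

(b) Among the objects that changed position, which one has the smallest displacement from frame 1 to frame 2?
the blue circle

(moved 0.9)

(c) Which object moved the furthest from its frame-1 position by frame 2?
the yellow circle

(moved 4.1; next 2.5)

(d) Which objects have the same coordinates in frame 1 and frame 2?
the yellow triangle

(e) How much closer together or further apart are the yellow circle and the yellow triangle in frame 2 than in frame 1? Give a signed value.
+1.3

Distance in frame 1: 3.8. Distance in frame 2: 5.1.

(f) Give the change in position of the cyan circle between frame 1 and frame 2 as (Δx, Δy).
(1.7, 0.1)

The cyan circle was at (0.6, 4.3) in frame 1 and (2.3, 4.4) in frame 2.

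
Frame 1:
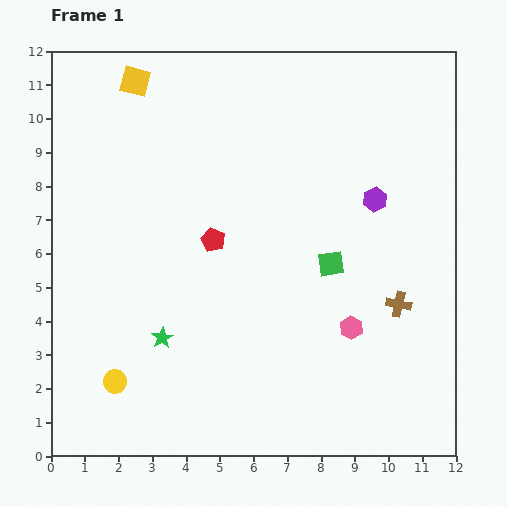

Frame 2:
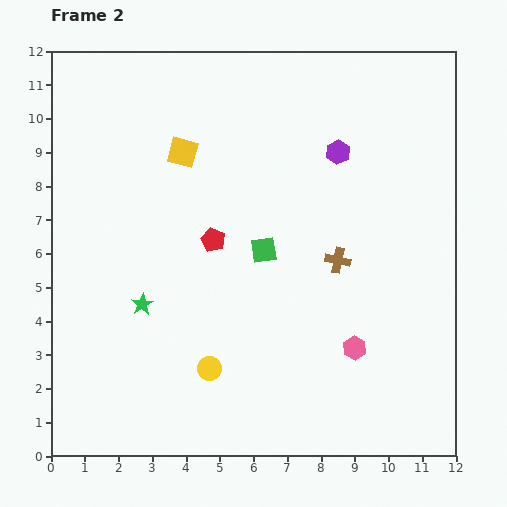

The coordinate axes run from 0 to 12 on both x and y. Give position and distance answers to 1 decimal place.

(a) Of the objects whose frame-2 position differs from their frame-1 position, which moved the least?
the pink hexagon

(moved 0.6)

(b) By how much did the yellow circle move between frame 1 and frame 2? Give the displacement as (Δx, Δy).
(2.8, 0.4)

The yellow circle was at (1.9, 2.2) in frame 1 and (4.7, 2.6) in frame 2.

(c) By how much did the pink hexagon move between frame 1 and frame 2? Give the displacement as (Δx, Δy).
(0.1, -0.6)

The pink hexagon was at (8.9, 3.8) in frame 1 and (9.0, 3.2) in frame 2.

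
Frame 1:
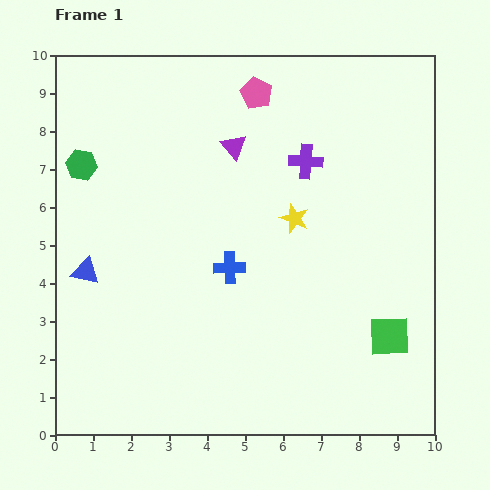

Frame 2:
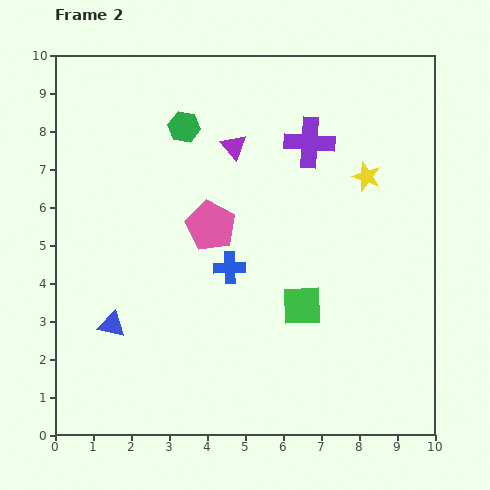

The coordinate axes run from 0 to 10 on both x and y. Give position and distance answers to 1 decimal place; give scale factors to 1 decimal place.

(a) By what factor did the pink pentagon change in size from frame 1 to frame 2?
1.6×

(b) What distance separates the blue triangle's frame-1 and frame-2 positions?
1.6

The blue triangle moved from (0.8, 4.3) to (1.5, 2.9), a distance of √(0.7² + 1.4²) ≈ 1.6.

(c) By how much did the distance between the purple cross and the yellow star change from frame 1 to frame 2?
+0.2

Distance in frame 1: 1.5. Distance in frame 2: 1.7.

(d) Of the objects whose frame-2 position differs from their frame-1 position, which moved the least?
the purple cross

(moved 0.5)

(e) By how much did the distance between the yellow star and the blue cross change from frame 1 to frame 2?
+2.2

Distance in frame 1: 2.1. Distance in frame 2: 4.3.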